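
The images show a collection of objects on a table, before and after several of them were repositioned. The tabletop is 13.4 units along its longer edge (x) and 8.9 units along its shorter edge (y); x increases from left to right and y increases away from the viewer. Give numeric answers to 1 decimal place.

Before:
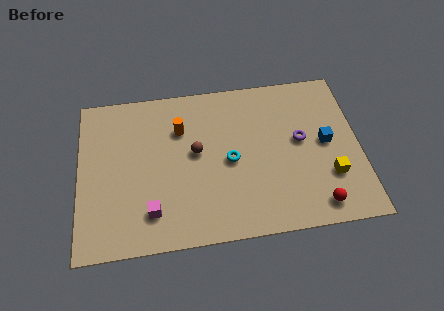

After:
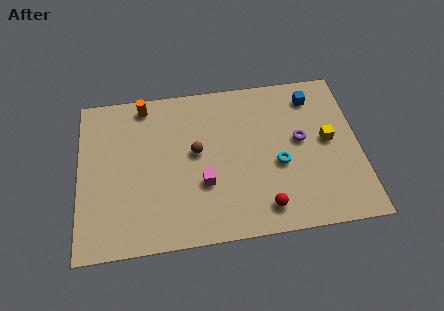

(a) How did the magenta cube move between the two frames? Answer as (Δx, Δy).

(2.5, 1.2)

From the two frames, the magenta cube sits at roughly (3.4, 1.9) before and (5.9, 3.1) after.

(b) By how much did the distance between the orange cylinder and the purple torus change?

+2.1

Before: roughly 5.9 units apart; after: 8.0. That's 2.1 units further apart.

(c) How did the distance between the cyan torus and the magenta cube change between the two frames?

-0.8

Before: roughly 4.4 units apart; after: 3.6. That's 0.8 units closer together.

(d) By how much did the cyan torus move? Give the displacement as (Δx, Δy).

(2.3, -0.5)

The cyan torus was at about (7.2, 4.2) and moved to about (9.5, 3.7).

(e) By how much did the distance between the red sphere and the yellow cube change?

+2.9

They were about 1.7 units apart before and 4.6 after — 2.9 units further apart.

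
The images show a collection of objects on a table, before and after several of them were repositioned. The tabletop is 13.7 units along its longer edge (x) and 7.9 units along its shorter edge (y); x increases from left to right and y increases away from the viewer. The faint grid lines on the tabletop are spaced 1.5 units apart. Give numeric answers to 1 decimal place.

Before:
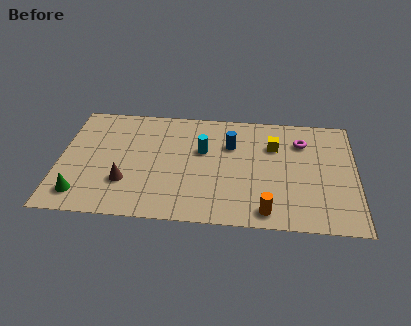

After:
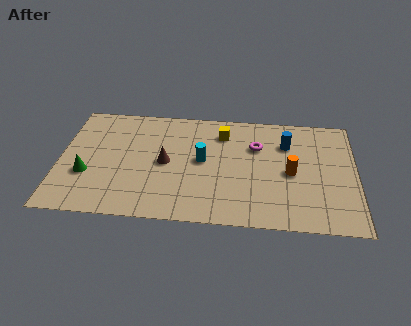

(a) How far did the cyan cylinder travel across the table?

0.7

The cyan cylinder moved from about (6.6, 4.9) to (6.6, 4.2), a distance of √(0.0² + 0.7²) ≈ 0.7.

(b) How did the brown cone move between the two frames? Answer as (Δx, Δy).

(1.8, 1.5)

From the two frames, the brown cone sits at roughly (3.1, 2.4) before and (4.9, 3.9) after.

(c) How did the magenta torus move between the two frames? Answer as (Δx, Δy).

(-2.1, -0.5)

The magenta torus started near (11.2, 5.9) and ended near (9.1, 5.4).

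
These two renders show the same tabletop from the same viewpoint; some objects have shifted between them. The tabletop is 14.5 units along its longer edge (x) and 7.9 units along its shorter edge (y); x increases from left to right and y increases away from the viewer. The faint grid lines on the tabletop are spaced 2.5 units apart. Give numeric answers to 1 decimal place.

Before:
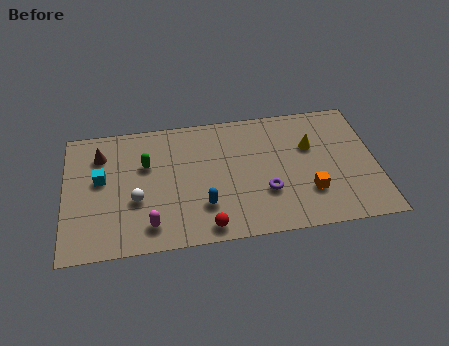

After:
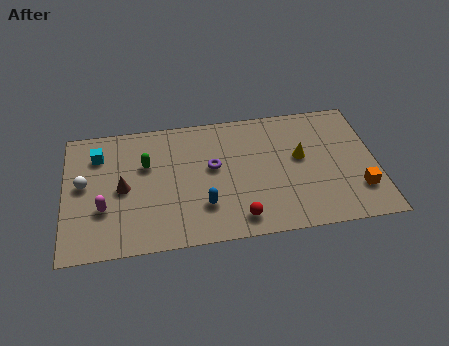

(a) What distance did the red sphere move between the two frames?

1.5

From (6.5, 0.9) to (8.0, 1.2), the red sphere covered √(1.5² + 0.3²) ≈ 1.5 units.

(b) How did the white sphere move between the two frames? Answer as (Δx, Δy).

(-2.4, 1.3)

The white sphere started near (3.3, 3.0) and ended near (0.9, 4.3).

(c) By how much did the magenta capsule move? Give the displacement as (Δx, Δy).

(-2.1, 1.3)

The magenta capsule was at about (3.9, 1.4) and moved to about (1.8, 2.7).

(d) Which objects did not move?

the green capsule and the blue capsule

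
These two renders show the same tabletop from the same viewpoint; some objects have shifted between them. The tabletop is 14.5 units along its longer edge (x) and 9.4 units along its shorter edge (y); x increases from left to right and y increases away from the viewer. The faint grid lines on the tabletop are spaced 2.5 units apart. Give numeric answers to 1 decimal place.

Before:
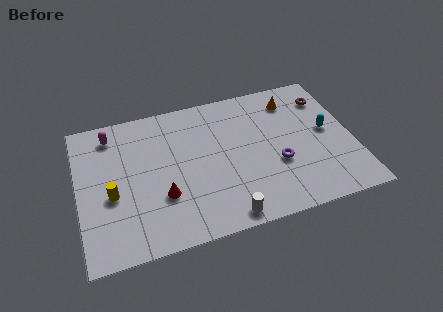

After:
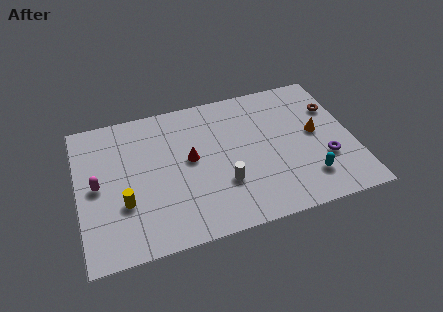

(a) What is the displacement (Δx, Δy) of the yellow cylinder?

(0.6, -0.7)

From the two frames, the yellow cylinder sits at roughly (1.7, 3.9) before and (2.3, 3.2) after.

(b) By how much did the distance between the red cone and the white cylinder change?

-1.2

Before: roughly 3.8 units apart; after: 2.6. That's 1.2 units closer together.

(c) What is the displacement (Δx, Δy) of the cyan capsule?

(-1.3, -2.9)

The cyan capsule was at about (13.2, 5.0) and moved to about (11.9, 2.1).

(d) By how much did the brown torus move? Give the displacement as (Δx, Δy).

(0.3, -0.8)

The brown torus was at about (13.4, 7.3) and moved to about (13.7, 6.5).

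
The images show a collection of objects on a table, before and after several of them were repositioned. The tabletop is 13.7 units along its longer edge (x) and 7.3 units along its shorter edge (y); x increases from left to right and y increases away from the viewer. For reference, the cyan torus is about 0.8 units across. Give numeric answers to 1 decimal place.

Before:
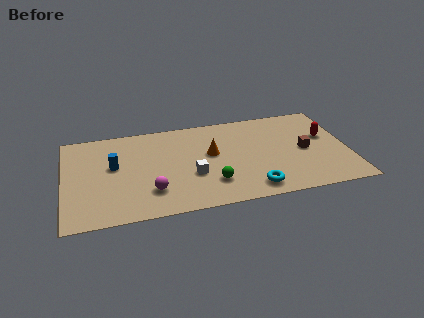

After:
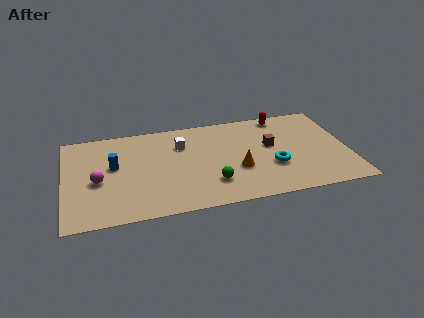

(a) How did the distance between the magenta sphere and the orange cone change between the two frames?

+2.9

They were about 3.8 units apart before and 6.7 after — 2.9 units further apart.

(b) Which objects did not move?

the blue cylinder and the green sphere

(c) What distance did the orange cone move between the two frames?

1.9

From (7.1, 4.2) to (8.3, 2.7), the orange cone covered √(1.2² + 1.5²) ≈ 1.9 units.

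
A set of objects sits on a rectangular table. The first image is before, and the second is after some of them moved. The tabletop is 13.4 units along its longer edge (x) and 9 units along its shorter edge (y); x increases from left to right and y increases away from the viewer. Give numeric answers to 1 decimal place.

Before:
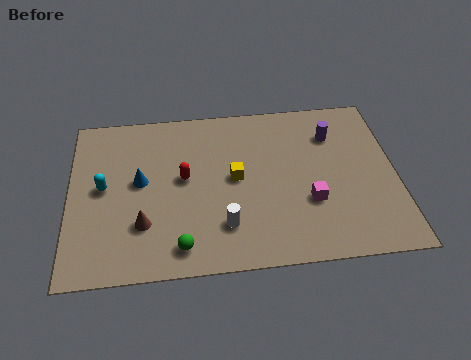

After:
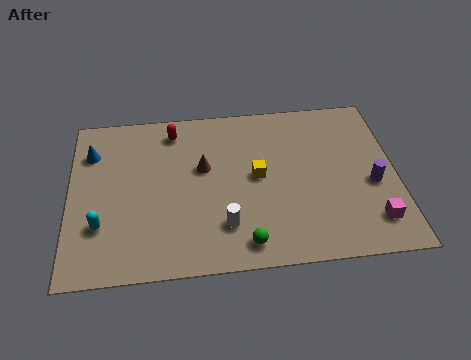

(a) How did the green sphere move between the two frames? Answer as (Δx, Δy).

(2.6, -0.1)

From the two frames, the green sphere sits at roughly (4.5, 1.3) before and (7.1, 1.2) after.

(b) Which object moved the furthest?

the brown cone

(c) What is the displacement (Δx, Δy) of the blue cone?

(-2.0, 1.8)

The blue cone started near (2.9, 4.9) and ended near (0.9, 6.7).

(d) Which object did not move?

the white cylinder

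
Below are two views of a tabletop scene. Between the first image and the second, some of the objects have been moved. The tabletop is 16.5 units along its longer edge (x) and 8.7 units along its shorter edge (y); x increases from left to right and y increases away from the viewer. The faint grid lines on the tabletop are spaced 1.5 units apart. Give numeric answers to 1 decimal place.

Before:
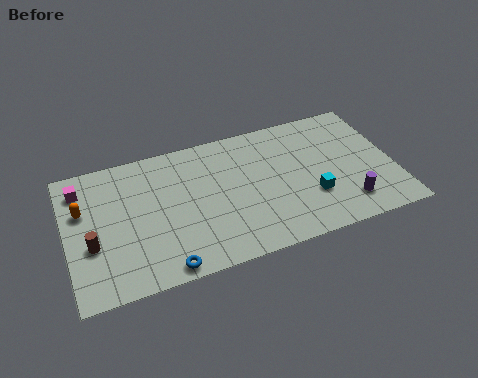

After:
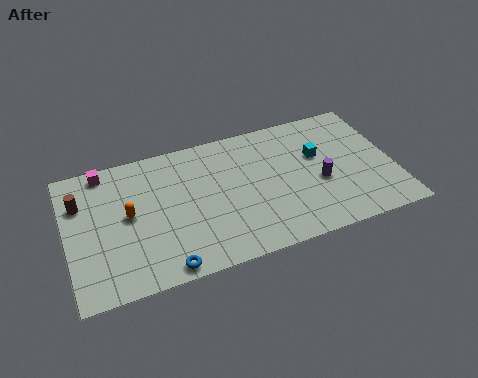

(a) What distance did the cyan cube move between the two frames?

2.7

The cyan cube was near (12.2, 2.8) before and (12.8, 5.4) after, so it travelled √(0.6² + 2.6²) ≈ 2.7 units.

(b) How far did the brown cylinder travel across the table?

2.8

The brown cylinder moved from about (1.2, 3.3) to (0.8, 6.1), a distance of √(0.4² + 2.8²) ≈ 2.8.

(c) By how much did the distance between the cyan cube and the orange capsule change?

-1.9

The distance was about 11.6 in the first image and 9.7 in the second, so they moved 1.9 units closer together.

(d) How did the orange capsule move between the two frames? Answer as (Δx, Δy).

(2.2, -1.0)

From the two frames, the orange capsule sits at roughly (0.9, 5.6) before and (3.1, 4.6) after.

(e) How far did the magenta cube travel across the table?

1.4

The magenta cube was near (0.9, 7.0) before and (2.1, 7.8) after, so it travelled √(1.2² + 0.8²) ≈ 1.4 units.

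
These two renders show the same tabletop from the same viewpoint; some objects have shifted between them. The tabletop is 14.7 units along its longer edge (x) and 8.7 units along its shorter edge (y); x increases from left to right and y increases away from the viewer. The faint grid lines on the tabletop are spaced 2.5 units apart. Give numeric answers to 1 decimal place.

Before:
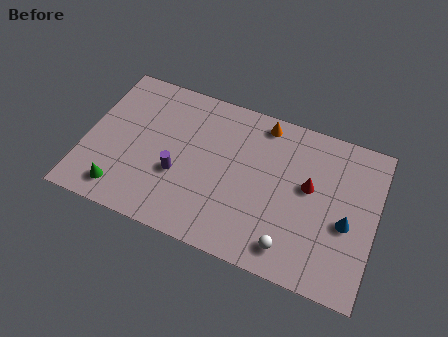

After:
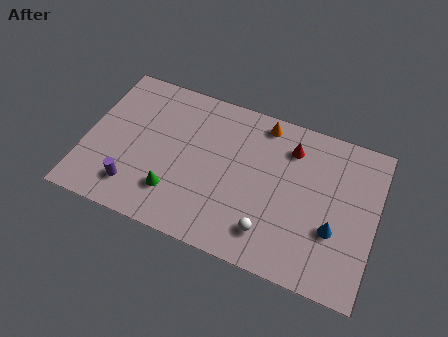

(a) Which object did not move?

the orange cone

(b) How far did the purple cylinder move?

2.6

The purple cylinder moved from about (4.8, 3.3) to (2.7, 1.8), a distance of √(2.1² + 1.5²) ≈ 2.6.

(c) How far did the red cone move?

2.1

The red cone was near (11.3, 5.0) before and (10.2, 6.8) after, so it travelled √(1.1² + 1.8²) ≈ 2.1 units.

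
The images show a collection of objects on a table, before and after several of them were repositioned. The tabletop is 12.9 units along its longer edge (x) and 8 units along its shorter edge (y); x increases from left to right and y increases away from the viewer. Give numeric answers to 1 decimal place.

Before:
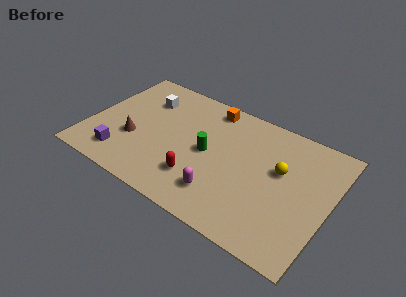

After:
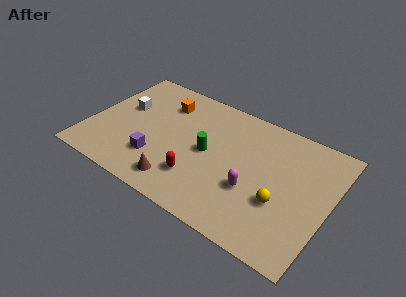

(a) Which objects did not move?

the green cylinder and the red capsule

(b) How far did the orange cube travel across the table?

2.6

The orange cube moved from about (6.0, 7.0) to (3.6, 6.1), a distance of √(2.4² + 0.9²) ≈ 2.6.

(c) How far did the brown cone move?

3.2

The brown cone moved from about (2.5, 2.9) to (5.3, 1.3), a distance of √(2.8² + 1.6²) ≈ 3.2.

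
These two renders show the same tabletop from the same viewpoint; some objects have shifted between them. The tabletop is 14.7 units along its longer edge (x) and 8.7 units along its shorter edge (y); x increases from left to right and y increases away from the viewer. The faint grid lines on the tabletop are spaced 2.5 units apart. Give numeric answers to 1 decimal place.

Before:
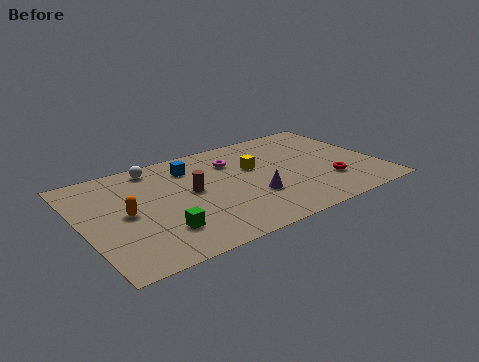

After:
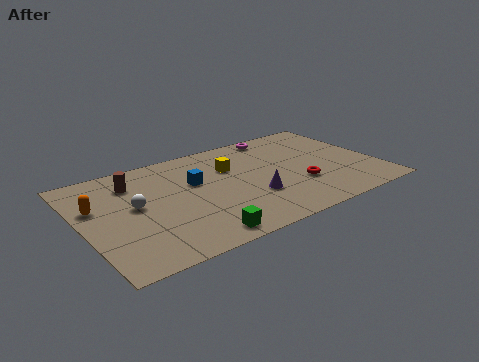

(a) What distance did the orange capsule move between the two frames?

1.8

The orange capsule moved from about (2.1, 4.3) to (0.8, 5.5), a distance of √(1.3² + 1.2²) ≈ 1.8.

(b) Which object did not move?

the purple cone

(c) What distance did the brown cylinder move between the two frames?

3.3

The brown cylinder was near (5.4, 4.7) before and (2.8, 6.7) after, so it travelled √(2.6² + 2.0²) ≈ 3.3 units.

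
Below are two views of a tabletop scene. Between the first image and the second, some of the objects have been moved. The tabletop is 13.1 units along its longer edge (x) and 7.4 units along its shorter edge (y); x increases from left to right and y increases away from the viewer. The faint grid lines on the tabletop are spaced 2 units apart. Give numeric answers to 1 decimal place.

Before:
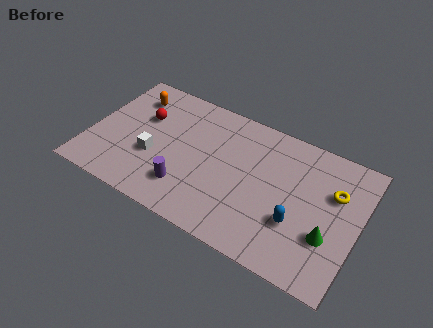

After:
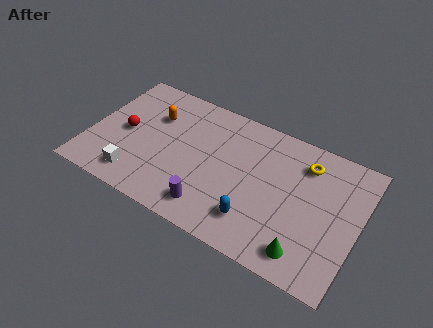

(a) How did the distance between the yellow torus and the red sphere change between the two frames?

-0.5

The distance was about 9.4 in the first image and 8.9 in the second, so they moved 0.5 units closer together.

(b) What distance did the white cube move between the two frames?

1.6

From (3.2, 2.8) to (2.6, 1.3), the white cube covered √(0.6² + 1.5²) ≈ 1.6 units.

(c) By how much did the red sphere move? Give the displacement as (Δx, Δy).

(-0.7, -1.2)

The red sphere started near (2.4, 4.8) and ended near (1.7, 3.6).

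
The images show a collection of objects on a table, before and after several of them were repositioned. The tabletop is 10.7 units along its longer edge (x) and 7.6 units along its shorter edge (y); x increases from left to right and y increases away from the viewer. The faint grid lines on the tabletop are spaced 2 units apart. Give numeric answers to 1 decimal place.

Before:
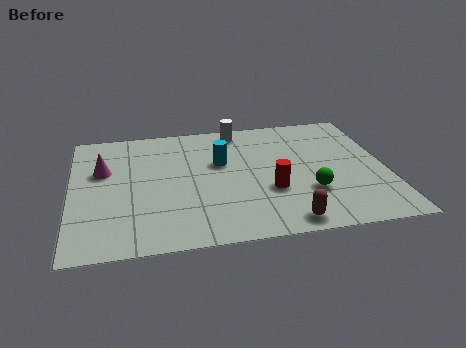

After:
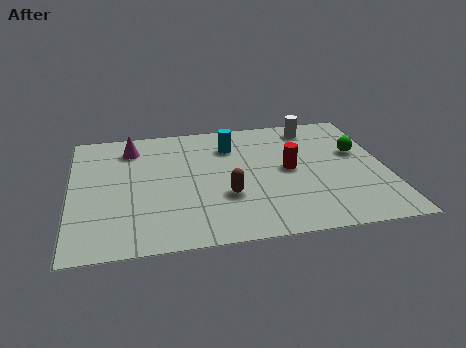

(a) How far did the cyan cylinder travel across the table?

1.1

From (5.1, 4.7) to (5.5, 5.7), the cyan cylinder covered √(0.4² + 1.0²) ≈ 1.1 units.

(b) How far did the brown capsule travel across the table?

2.6

From (7.1, 0.8) to (5.2, 2.6), the brown capsule covered √(1.9² + 1.8²) ≈ 2.6 units.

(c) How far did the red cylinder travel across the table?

1.4

The red cylinder moved from about (6.7, 2.7) to (7.4, 3.9), a distance of √(0.7² + 1.2²) ≈ 1.4.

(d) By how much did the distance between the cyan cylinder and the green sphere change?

+0.7

Before: roughly 3.7 units apart; after: 4.4. That's 0.7 units further apart.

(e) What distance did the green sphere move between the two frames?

2.8

From (8.0, 2.4) to (9.8, 4.6), the green sphere covered √(1.8² + 2.2²) ≈ 2.8 units.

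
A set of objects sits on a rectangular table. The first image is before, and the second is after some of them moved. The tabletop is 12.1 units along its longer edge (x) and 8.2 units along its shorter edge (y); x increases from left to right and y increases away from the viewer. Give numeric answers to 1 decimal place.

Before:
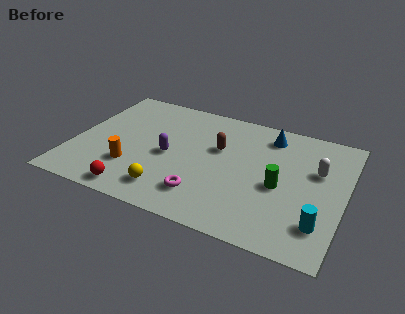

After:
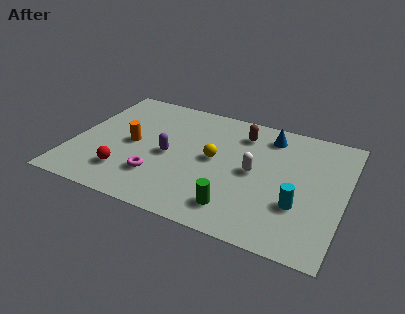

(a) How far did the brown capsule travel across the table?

1.7

From (6.4, 5.1) to (7.3, 6.5), the brown capsule covered √(0.9² + 1.4²) ≈ 1.7 units.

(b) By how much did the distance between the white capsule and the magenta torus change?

-1.3

The distance was about 5.8 in the first image and 4.5 in the second, so they moved 1.3 units closer together.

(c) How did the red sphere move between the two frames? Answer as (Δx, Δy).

(-0.6, 1.0)

The red sphere was at about (3.2, 0.9) and moved to about (2.6, 1.9).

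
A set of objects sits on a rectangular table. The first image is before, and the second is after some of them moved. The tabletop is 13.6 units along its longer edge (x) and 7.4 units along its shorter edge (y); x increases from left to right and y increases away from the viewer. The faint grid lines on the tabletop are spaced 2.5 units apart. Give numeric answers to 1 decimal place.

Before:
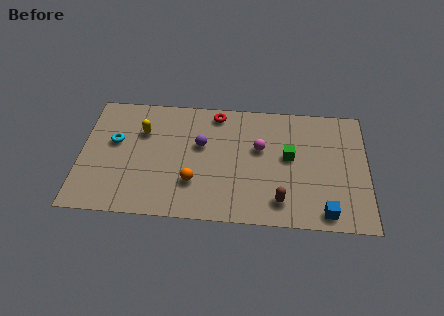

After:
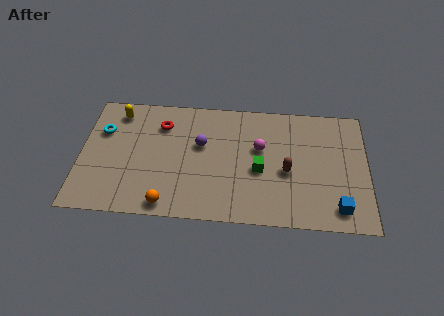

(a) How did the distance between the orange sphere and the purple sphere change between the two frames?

+1.7

The distance was about 2.3 in the first image and 4.0 in the second, so they moved 1.7 units further apart.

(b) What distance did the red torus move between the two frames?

2.8

The red torus moved from about (6.4, 6.5) to (3.8, 5.6), a distance of √(2.6² + 0.9²) ≈ 2.8.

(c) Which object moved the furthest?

the red torus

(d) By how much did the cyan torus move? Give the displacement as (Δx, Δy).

(-0.6, 0.6)

The cyan torus started near (1.6, 4.4) and ended near (1.0, 5.0).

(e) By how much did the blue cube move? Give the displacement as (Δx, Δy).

(0.6, 0.3)

From the two frames, the blue cube sits at roughly (11.6, 0.9) before and (12.2, 1.2) after.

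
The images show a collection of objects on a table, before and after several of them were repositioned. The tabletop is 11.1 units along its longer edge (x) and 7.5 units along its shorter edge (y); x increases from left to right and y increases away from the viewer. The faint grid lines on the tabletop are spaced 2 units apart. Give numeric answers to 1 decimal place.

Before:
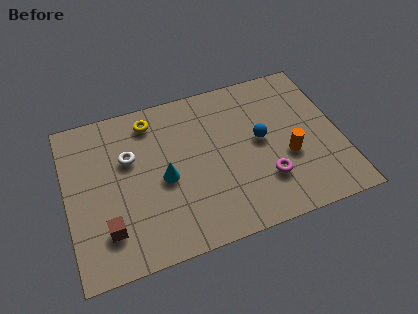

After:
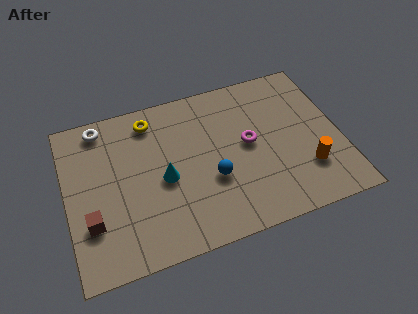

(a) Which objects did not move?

the yellow torus and the cyan cone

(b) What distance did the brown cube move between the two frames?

0.8

The brown cube was near (1.5, 1.8) before and (0.9, 2.3) after, so it travelled √(0.6² + 0.5²) ≈ 0.8 units.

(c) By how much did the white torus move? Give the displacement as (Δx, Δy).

(-1.0, 1.8)

The white torus started near (2.6, 4.8) and ended near (1.6, 6.6).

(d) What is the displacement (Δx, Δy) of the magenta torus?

(-0.5, 1.9)

The magenta torus was at about (7.9, 2.1) and moved to about (7.4, 4.0).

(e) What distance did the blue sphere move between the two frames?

2.4

The blue sphere was near (7.9, 4.0) before and (5.8, 2.8) after, so it travelled √(2.1² + 1.2²) ≈ 2.4 units.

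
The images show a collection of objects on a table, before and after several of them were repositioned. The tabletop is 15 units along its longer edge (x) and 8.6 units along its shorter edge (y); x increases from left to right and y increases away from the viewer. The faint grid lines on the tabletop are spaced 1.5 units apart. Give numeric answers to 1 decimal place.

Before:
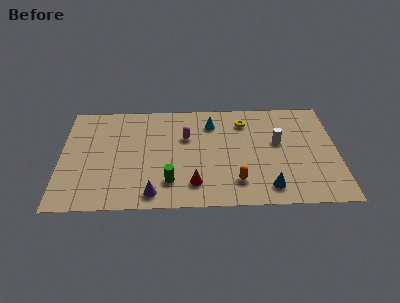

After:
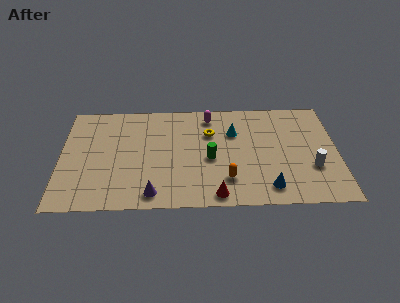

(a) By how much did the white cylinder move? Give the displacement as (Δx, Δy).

(1.8, -2.1)

The white cylinder started near (11.8, 5.0) and ended near (13.6, 2.9).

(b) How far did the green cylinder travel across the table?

2.8

The green cylinder was near (5.9, 2.0) before and (8.1, 3.8) after, so it travelled √(2.2² + 1.8²) ≈ 2.8 units.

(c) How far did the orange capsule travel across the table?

0.5

The orange capsule was near (9.5, 1.9) before and (9.0, 2.1) after, so it travelled √(0.5² + 0.2²) ≈ 0.5 units.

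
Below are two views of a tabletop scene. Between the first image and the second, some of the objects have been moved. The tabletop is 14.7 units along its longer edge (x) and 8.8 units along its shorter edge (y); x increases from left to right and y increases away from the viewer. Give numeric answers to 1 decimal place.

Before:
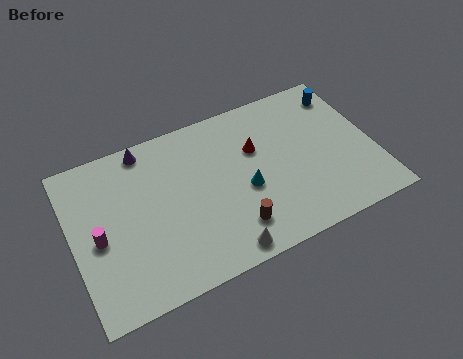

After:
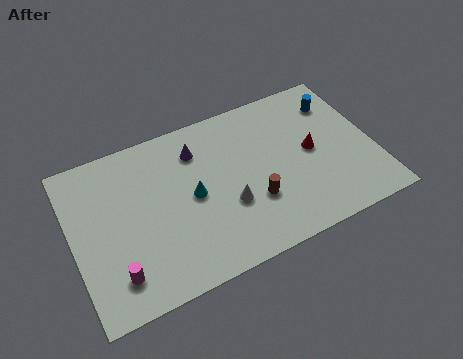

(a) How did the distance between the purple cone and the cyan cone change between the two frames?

-3.6

The distance was about 6.1 in the first image and 2.5 in the second, so they moved 3.6 units closer together.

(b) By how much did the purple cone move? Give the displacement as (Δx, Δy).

(2.4, -1.1)

The purple cone started near (3.9, 7.9) and ended near (6.3, 6.8).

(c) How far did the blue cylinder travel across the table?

0.6

The blue cylinder was near (13.7, 7.2) before and (13.3, 6.8) after, so it travelled √(0.4² + 0.4²) ≈ 0.6 units.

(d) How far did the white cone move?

2.4

The white cone moved from about (6.8, 0.9) to (7.4, 3.2), a distance of √(0.6² + 2.3²) ≈ 2.4.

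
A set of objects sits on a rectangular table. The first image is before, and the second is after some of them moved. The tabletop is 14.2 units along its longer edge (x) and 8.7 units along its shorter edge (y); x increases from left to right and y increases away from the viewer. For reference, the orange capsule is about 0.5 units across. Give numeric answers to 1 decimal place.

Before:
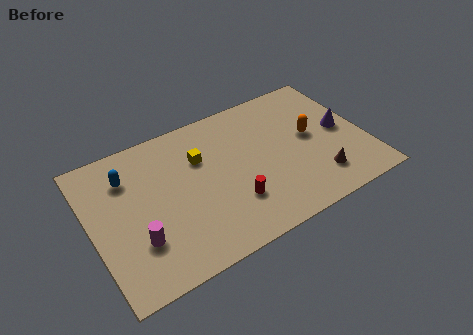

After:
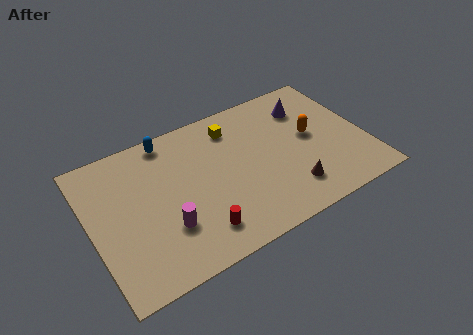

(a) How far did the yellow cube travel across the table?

2.2

The yellow cube was near (5.8, 5.9) before and (7.7, 7.0) after, so it travelled √(1.9² + 1.1²) ≈ 2.2 units.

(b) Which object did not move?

the orange capsule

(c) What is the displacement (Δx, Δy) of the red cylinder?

(-1.9, -0.8)

The red cylinder was at about (7.0, 2.5) and moved to about (5.1, 1.7).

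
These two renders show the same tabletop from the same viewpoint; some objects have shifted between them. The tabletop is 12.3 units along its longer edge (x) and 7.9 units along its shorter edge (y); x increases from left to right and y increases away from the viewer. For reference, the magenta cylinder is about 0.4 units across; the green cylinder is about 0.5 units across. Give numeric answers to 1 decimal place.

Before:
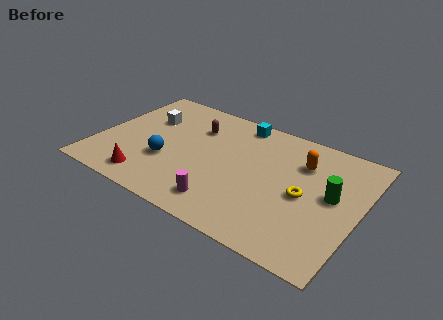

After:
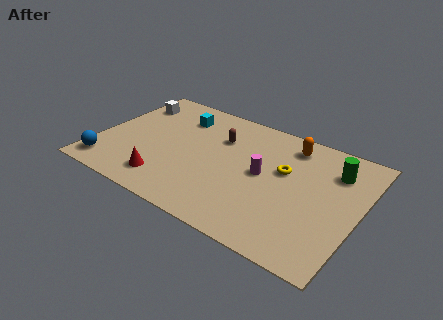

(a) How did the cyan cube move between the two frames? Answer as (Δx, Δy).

(-2.8, -0.9)

From the two frames, the cyan cube sits at roughly (6.2, 7.0) before and (3.4, 6.1) after.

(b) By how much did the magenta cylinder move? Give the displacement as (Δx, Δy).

(1.4, 2.7)

The magenta cylinder started near (6.4, 1.4) and ended near (7.8, 4.1).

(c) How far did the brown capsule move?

1.2

The brown capsule moved from about (4.3, 5.7) to (5.5, 5.5), a distance of √(1.2² + 0.2²) ≈ 1.2.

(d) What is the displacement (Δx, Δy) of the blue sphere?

(-2.6, -1.6)

From the two frames, the blue sphere sits at roughly (3.4, 2.8) before and (0.8, 1.2) after.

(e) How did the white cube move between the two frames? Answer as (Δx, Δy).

(-1.0, 0.8)

The white cube was at about (2.0, 5.3) and moved to about (1.0, 6.1).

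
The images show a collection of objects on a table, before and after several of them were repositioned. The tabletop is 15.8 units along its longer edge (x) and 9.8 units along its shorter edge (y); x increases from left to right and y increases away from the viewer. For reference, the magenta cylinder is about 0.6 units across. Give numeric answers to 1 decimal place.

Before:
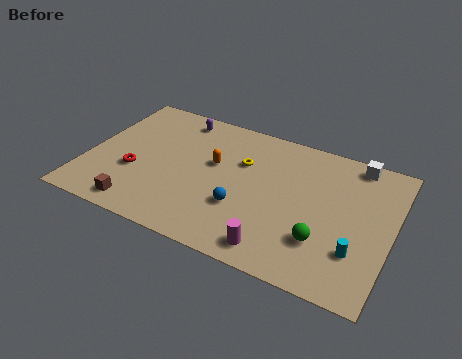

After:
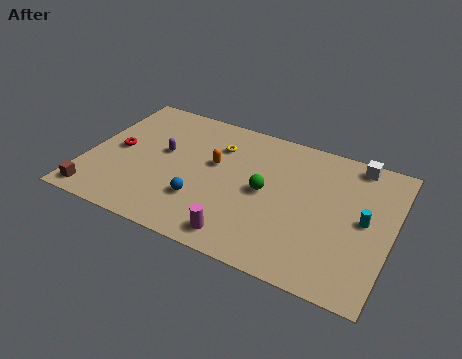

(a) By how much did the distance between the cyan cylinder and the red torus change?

+1.3

Before: roughly 11.6 units apart; after: 12.9. That's 1.3 units further apart.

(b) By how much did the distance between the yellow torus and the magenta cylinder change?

+0.5

Before: roughly 5.7 units apart; after: 6.2. That's 0.5 units further apart.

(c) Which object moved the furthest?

the green sphere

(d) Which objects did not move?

the white cube and the orange capsule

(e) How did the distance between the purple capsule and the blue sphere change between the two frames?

-3.0

They were about 6.6 units apart before and 3.6 after — 3.0 units closer together.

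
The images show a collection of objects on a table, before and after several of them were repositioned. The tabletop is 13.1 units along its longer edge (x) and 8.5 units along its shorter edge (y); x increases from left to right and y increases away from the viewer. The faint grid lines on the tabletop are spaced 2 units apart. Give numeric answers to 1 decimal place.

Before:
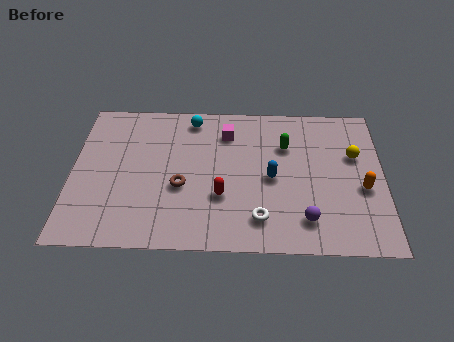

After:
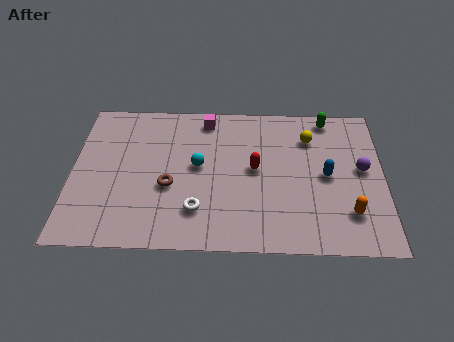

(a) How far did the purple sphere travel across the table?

3.8

The purple sphere was near (9.8, 1.7) before and (12.2, 4.6) after, so it travelled √(2.4² + 2.9²) ≈ 3.8 units.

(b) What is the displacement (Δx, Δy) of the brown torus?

(-0.5, 0.0)

From the two frames, the brown torus sits at roughly (4.6, 3.4) before and (4.1, 3.4) after.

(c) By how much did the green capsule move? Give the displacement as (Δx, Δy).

(1.8, 1.7)

The green capsule was at about (9.0, 5.9) and moved to about (10.8, 7.6).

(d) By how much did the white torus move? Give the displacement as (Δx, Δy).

(-2.6, 0.4)

The white torus started near (7.9, 1.7) and ended near (5.3, 2.1).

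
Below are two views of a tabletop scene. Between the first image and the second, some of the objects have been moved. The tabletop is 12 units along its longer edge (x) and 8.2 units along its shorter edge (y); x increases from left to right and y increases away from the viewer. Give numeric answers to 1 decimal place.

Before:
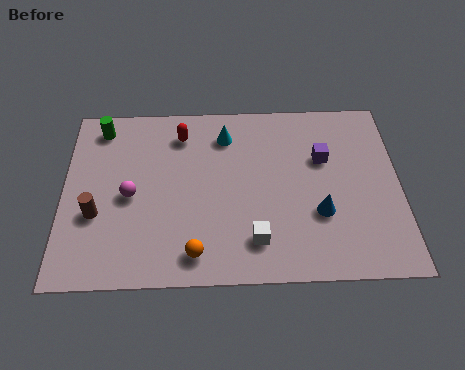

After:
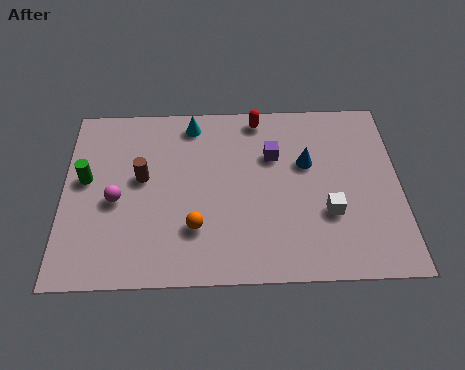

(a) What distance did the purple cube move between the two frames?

1.8

The purple cube moved from about (9.3, 5.3) to (7.5, 5.5), a distance of √(1.8² + 0.2²) ≈ 1.8.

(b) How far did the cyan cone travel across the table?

1.3

The cyan cone moved from about (5.8, 6.5) to (4.6, 7.1), a distance of √(1.2² + 0.6²) ≈ 1.3.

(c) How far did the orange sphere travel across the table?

1.1

The orange sphere moved from about (4.7, 1.2) to (4.7, 2.3), a distance of √(0.0² + 1.1²) ≈ 1.1.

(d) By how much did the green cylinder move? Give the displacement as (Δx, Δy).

(-0.5, -2.4)

The green cylinder started near (1.3, 7.0) and ended near (0.8, 4.6).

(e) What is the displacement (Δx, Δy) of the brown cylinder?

(1.6, 1.6)

From the two frames, the brown cylinder sits at roughly (1.2, 3.0) before and (2.8, 4.6) after.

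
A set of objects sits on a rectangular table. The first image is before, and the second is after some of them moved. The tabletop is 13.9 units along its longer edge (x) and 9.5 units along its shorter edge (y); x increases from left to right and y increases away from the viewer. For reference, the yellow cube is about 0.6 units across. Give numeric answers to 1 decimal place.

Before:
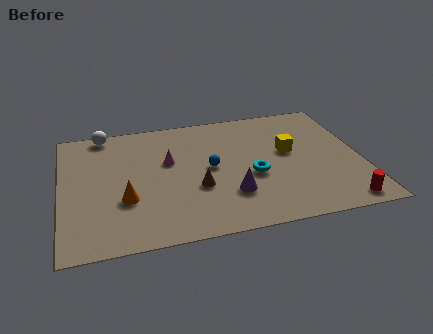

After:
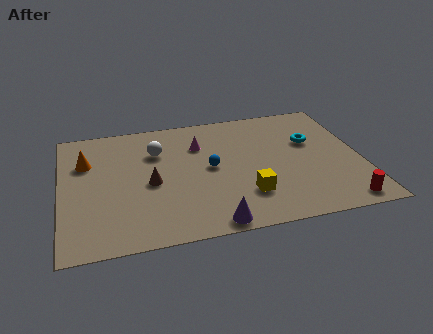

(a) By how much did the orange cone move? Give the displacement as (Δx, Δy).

(-1.7, 3.2)

From the two frames, the orange cone sits at roughly (2.9, 3.3) before and (1.2, 6.5) after.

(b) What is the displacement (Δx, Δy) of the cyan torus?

(2.9, 2.1)

The cyan torus was at about (8.8, 3.9) and moved to about (11.7, 6.0).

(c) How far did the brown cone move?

2.2

The brown cone moved from about (6.2, 3.5) to (4.1, 4.3), a distance of √(2.1² + 0.8²) ≈ 2.2.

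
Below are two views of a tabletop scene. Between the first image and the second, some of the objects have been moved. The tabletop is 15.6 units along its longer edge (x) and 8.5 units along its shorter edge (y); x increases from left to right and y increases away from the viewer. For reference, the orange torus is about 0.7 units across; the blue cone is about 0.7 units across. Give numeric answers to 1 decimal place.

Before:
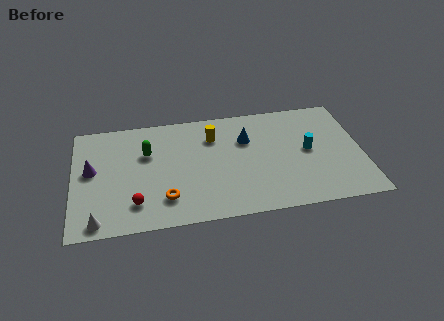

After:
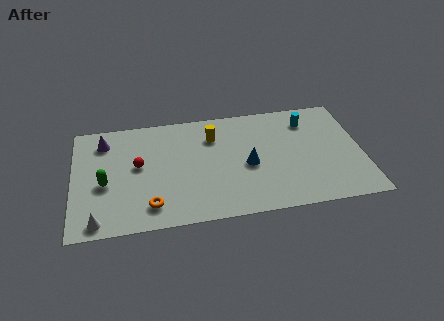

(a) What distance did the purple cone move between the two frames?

2.2

The purple cone moved from about (1.0, 4.7) to (1.7, 6.8), a distance of √(0.7² + 2.1²) ≈ 2.2.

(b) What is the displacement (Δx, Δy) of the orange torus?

(-0.8, -0.4)

From the two frames, the orange torus sits at roughly (4.9, 2.0) before and (4.1, 1.6) after.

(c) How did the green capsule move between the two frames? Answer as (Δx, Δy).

(-2.3, -2.0)

The green capsule started near (4.0, 5.6) and ended near (1.7, 3.6).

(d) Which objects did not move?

the yellow cylinder and the white cone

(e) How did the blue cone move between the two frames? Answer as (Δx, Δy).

(0.0, -2.0)

The blue cone started near (9.4, 5.8) and ended near (9.4, 3.8).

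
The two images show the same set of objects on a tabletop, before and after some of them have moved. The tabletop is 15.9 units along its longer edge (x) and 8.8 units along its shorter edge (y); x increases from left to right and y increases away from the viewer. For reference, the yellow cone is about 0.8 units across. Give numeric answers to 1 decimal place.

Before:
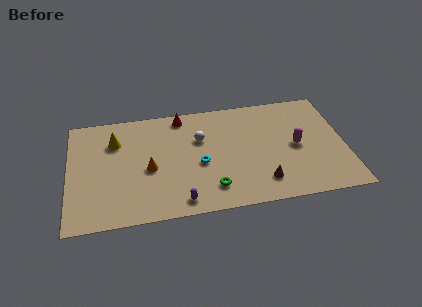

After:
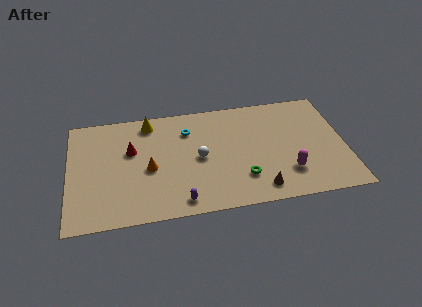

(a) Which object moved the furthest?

the red cone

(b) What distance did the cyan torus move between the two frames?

2.9

From (7.5, 3.8) to (6.9, 6.6), the cyan torus covered √(0.6² + 2.8²) ≈ 2.9 units.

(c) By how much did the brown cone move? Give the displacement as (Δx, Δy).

(-0.2, -0.5)

The brown cone was at about (11.0, 1.8) and moved to about (10.8, 1.3).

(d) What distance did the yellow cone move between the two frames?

2.3

From (2.7, 6.4) to (4.7, 7.6), the yellow cone covered √(2.0² + 1.2²) ≈ 2.3 units.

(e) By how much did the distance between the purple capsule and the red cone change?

-1.5

Before: roughly 6.7 units apart; after: 5.2. That's 1.5 units closer together.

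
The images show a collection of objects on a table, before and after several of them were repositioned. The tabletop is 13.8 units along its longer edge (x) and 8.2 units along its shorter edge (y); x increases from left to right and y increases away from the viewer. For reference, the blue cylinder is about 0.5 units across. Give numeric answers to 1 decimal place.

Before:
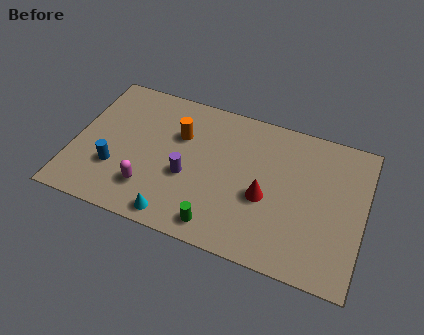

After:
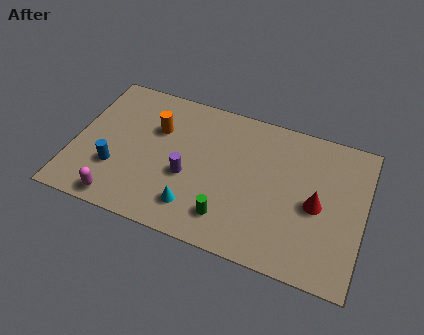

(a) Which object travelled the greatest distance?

the red cone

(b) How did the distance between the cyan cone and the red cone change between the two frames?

+1.3

Before: roughly 4.7 units apart; after: 6.0. That's 1.3 units further apart.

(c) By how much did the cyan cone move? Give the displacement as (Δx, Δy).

(0.8, 0.8)

The cyan cone was at about (5.2, 0.9) and moved to about (6.0, 1.7).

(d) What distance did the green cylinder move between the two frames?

0.7

From (7.2, 1.1) to (7.6, 1.7), the green cylinder covered √(0.4² + 0.6²) ≈ 0.7 units.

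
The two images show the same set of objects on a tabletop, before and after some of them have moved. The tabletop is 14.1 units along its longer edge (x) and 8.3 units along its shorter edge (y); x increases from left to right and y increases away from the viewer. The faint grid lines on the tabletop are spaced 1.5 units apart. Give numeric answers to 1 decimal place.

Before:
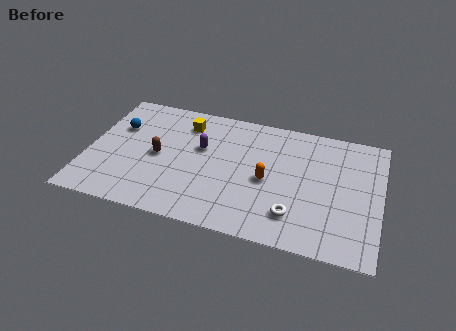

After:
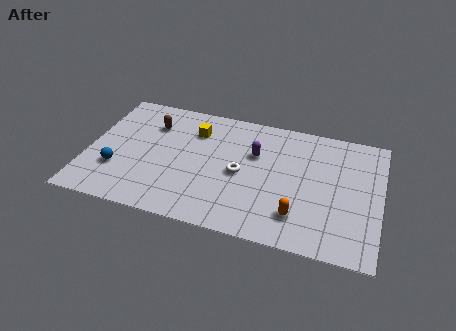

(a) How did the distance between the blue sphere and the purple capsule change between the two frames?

+3.0

The distance was about 4.1 in the first image and 7.1 in the second, so they moved 3.0 units further apart.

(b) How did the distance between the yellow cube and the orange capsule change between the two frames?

+1.8

Before: roughly 5.0 units apart; after: 6.8. That's 1.8 units further apart.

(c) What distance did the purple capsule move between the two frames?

2.6

From (5.4, 5.1) to (8.0, 5.4), the purple capsule covered √(2.6² + 0.3²) ≈ 2.6 units.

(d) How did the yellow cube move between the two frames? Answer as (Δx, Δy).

(0.5, -0.4)

The yellow cube was at about (4.5, 6.6) and moved to about (5.0, 6.2).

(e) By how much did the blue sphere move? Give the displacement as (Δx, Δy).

(0.2, -2.9)

The blue sphere was at about (1.3, 5.5) and moved to about (1.5, 2.6).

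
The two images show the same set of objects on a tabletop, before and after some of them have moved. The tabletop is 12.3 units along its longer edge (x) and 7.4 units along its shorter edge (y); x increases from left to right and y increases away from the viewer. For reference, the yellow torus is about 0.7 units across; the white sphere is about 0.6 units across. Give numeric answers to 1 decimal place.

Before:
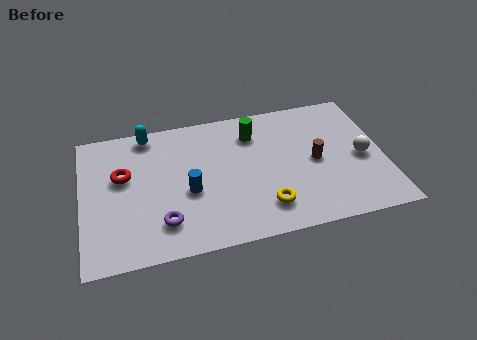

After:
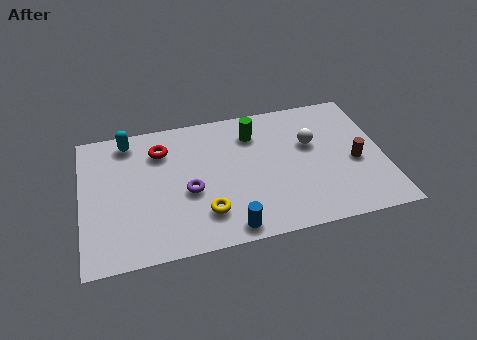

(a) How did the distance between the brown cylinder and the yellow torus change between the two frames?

+3.4

Before: roughly 3.0 units apart; after: 6.4. That's 3.4 units further apart.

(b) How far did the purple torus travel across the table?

1.8

The purple torus moved from about (3.2, 1.7) to (4.3, 3.1), a distance of √(1.1² + 1.4²) ≈ 1.8.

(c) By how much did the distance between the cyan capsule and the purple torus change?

-0.9

They were about 4.9 units apart before and 4.0 after — 0.9 units closer together.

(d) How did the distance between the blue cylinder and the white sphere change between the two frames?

-1.9

They were about 7.1 units apart before and 5.2 after — 1.9 units closer together.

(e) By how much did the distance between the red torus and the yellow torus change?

-2.2

The distance was about 6.3 in the first image and 4.1 in the second, so they moved 2.2 units closer together.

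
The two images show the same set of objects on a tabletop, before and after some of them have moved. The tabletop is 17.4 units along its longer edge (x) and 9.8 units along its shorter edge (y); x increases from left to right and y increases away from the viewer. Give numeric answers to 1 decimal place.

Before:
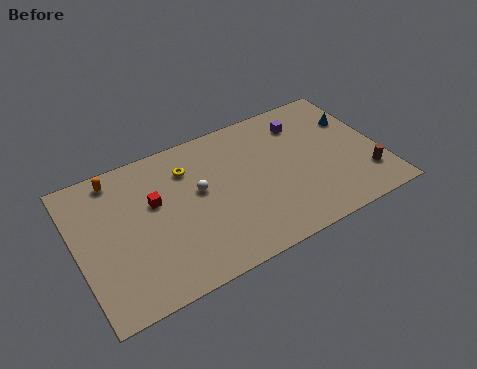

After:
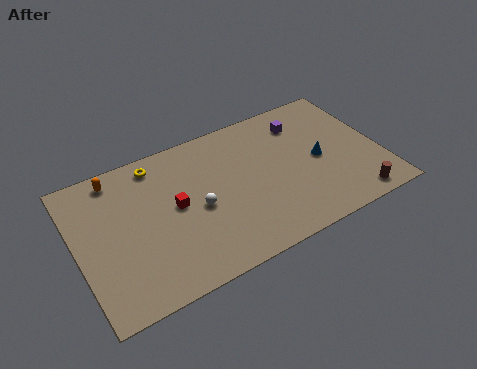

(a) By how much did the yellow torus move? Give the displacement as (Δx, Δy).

(-1.7, 1.1)

The yellow torus was at about (6.6, 7.4) and moved to about (4.9, 8.5).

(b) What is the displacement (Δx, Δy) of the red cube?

(1.1, -0.8)

From the two frames, the red cube sits at roughly (4.5, 6.0) before and (5.6, 5.2) after.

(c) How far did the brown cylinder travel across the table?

1.6

From (16.3, 2.4) to (15.4, 1.1), the brown cylinder covered √(0.9² + 1.3²) ≈ 1.6 units.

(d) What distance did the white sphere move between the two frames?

1.1

The white sphere was near (7.0, 5.6) before and (6.8, 4.5) after, so it travelled √(0.2² + 1.1²) ≈ 1.1 units.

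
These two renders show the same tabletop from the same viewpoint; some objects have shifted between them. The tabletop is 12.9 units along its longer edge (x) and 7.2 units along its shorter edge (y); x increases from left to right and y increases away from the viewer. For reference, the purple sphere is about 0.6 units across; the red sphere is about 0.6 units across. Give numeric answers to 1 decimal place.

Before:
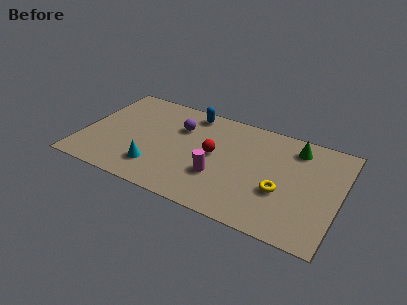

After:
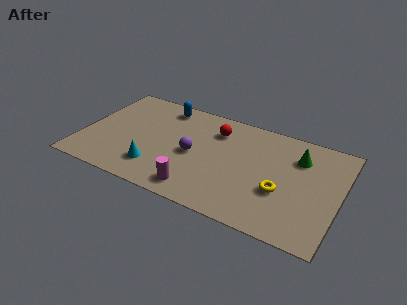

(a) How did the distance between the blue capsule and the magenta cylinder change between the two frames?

+1.3

Before: roughly 4.3 units apart; after: 5.6. That's 1.3 units further apart.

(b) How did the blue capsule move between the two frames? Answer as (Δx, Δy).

(-1.4, -0.1)

From the two frames, the blue capsule sits at roughly (5.1, 6.3) before and (3.7, 6.2) after.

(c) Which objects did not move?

the cyan cone and the yellow torus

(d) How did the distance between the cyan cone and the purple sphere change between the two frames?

-1.0

Before: roughly 3.4 units apart; after: 2.4. That's 1.0 units closer together.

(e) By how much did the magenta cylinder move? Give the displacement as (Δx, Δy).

(-0.9, -1.3)

The magenta cylinder was at about (7.0, 2.4) and moved to about (6.1, 1.1).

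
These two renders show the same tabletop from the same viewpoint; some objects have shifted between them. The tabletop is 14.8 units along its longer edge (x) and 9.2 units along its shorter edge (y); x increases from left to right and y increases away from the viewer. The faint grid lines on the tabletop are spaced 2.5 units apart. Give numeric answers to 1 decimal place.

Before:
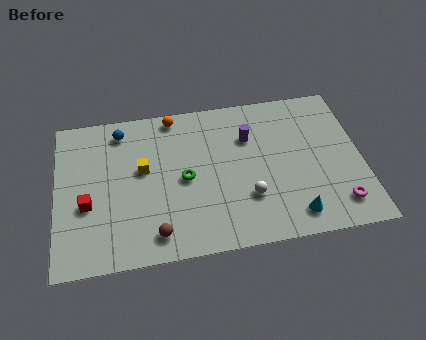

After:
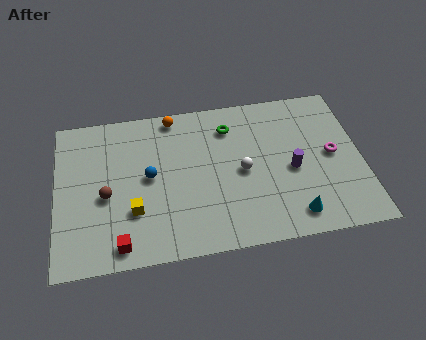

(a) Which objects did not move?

the orange sphere and the cyan cone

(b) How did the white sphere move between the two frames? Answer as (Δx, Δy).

(-0.2, 1.6)

From the two frames, the white sphere sits at roughly (9.2, 2.8) before and (9.0, 4.4) after.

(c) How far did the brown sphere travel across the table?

3.5

From (4.7, 1.4) to (2.4, 4.0), the brown sphere covered √(2.3² + 2.6²) ≈ 3.5 units.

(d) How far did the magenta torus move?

3.0

The magenta torus moved from about (13.5, 1.7) to (13.4, 4.7), a distance of √(0.1² + 3.0²) ≈ 3.0.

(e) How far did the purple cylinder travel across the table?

3.0

The purple cylinder moved from about (9.4, 6.4) to (11.4, 4.1), a distance of √(2.0² + 2.3²) ≈ 3.0.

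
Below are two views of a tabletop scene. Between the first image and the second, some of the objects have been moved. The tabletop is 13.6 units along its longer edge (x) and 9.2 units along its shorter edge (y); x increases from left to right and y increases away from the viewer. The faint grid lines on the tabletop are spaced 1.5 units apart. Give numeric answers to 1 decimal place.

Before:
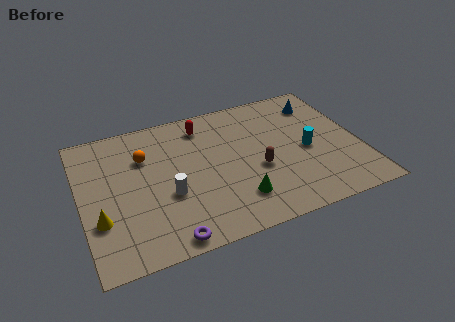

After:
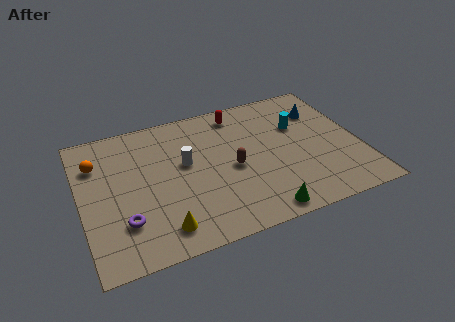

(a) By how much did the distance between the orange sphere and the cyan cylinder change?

+1.8

The distance was about 8.1 in the first image and 9.9 in the second, so they moved 1.8 units further apart.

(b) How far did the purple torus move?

2.5

The purple torus moved from about (3.8, 0.8) to (1.9, 2.5), a distance of √(1.9² + 1.7²) ≈ 2.5.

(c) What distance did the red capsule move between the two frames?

1.8

The red capsule moved from about (6.2, 7.6) to (8.0, 7.9), a distance of √(1.8² + 0.3²) ≈ 1.8.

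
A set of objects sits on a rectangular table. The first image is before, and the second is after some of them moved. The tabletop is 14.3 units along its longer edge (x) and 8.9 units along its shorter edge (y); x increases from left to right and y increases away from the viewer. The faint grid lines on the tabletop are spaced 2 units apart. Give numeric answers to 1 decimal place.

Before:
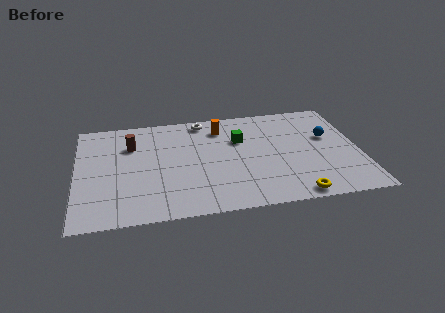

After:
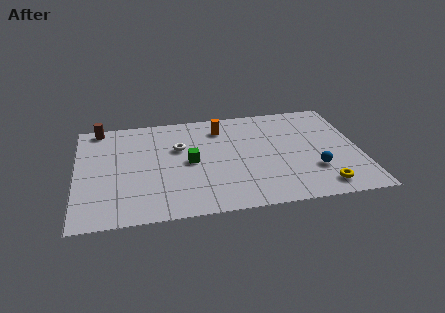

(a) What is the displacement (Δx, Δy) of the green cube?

(-2.6, -1.5)

From the two frames, the green cube sits at roughly (8.3, 5.9) before and (5.7, 4.4) after.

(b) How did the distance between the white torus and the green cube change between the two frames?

-1.3

They were about 2.7 units apart before and 1.4 after — 1.3 units closer together.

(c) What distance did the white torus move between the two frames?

2.6

The white torus moved from about (6.5, 7.9) to (5.2, 5.7), a distance of √(1.3² + 2.2²) ≈ 2.6.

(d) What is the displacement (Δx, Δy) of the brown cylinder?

(-1.6, 1.8)

From the two frames, the brown cylinder sits at roughly (2.8, 6.3) before and (1.2, 8.1) after.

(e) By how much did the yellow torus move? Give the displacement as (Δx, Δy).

(1.4, 0.5)

The yellow torus was at about (10.8, 0.8) and moved to about (12.2, 1.3).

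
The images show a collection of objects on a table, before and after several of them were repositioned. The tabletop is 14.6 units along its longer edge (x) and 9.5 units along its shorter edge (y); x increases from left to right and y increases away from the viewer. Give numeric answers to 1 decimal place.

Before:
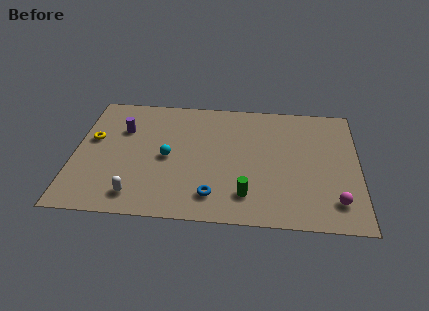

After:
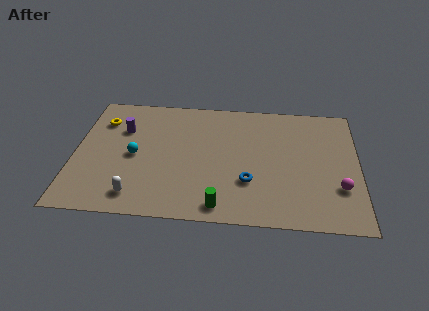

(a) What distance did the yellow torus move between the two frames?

1.6

The yellow torus was near (0.9, 5.6) before and (1.3, 7.1) after, so it travelled √(0.4² + 1.5²) ≈ 1.6 units.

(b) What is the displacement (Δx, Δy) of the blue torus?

(1.8, 1.2)

From the two frames, the blue torus sits at roughly (7.2, 1.8) before and (9.0, 3.0) after.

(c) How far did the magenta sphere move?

1.0

The magenta sphere moved from about (13.4, 1.9) to (13.6, 2.9), a distance of √(0.2² + 1.0²) ≈ 1.0.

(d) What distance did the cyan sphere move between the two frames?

1.7

The cyan sphere was near (4.8, 4.5) before and (3.1, 4.5) after, so it travelled √(1.7² + 0.0²) ≈ 1.7 units.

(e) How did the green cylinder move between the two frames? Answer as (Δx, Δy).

(-1.3, -0.9)

The green cylinder was at about (8.9, 2.0) and moved to about (7.6, 1.1).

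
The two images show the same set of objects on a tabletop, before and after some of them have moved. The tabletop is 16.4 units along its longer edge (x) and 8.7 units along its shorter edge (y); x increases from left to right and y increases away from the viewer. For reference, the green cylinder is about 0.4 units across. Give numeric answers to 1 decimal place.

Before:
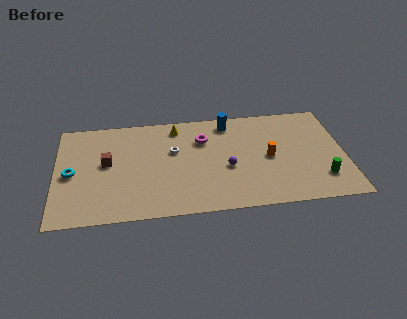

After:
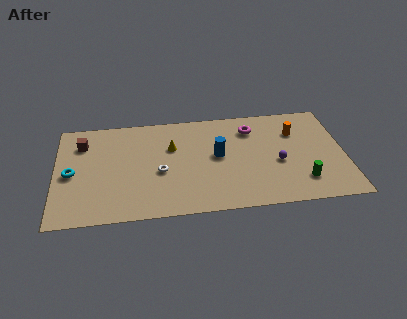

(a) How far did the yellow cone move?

1.7

The yellow cone moved from about (6.9, 7.4) to (6.6, 5.7), a distance of √(0.3² + 1.7²) ≈ 1.7.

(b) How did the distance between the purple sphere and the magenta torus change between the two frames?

+0.5

Before: roughly 2.9 units apart; after: 3.4. That's 0.5 units further apart.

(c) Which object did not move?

the cyan torus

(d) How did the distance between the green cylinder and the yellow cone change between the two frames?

-1.5

The distance was about 9.7 in the first image and 8.2 in the second, so they moved 1.5 units closer together.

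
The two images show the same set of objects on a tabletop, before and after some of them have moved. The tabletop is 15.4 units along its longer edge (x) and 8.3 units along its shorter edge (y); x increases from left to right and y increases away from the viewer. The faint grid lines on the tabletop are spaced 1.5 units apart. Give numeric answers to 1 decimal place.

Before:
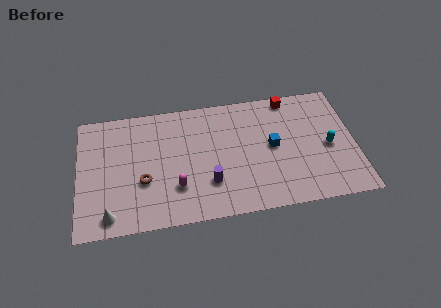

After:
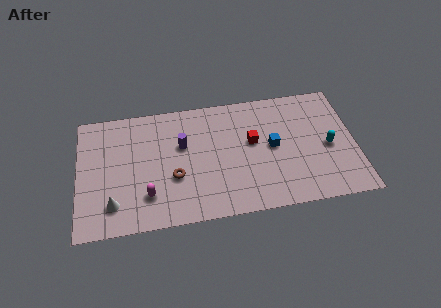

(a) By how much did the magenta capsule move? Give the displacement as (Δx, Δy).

(-1.6, -0.3)

From the two frames, the magenta capsule sits at roughly (5.4, 2.4) before and (3.8, 2.1) after.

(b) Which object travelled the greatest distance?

the red cube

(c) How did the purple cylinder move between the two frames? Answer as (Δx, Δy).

(-1.4, 2.8)

From the two frames, the purple cylinder sits at roughly (7.2, 2.4) before and (5.8, 5.2) after.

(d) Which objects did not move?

the cyan capsule and the blue cube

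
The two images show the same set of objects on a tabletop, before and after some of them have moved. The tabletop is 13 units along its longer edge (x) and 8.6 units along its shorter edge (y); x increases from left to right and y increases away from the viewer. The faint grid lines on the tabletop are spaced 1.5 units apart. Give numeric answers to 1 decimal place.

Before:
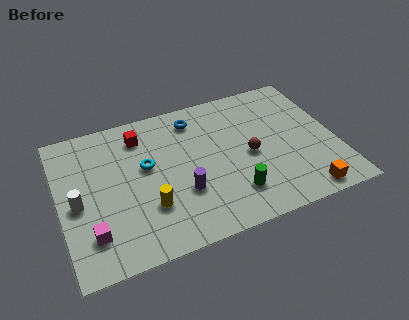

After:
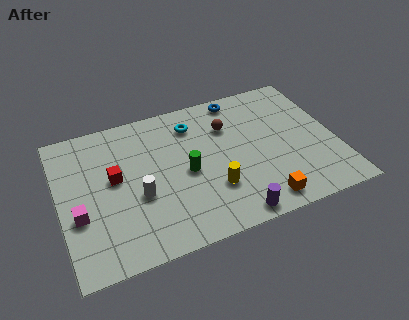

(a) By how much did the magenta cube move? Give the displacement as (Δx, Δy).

(-0.5, 1.2)

The magenta cube was at about (1.3, 2.0) and moved to about (0.8, 3.2).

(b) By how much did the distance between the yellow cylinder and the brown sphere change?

-1.4

They were about 5.1 units apart before and 3.7 after — 1.4 units closer together.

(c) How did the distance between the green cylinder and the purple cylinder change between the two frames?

+1.2

The distance was about 2.5 in the first image and 3.7 in the second, so they moved 1.2 units further apart.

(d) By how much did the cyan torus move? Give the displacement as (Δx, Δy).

(2.4, 1.8)

The cyan torus started near (4.1, 5.0) and ended near (6.5, 6.8).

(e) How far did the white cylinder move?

2.8

The white cylinder was near (0.8, 3.9) before and (3.6, 3.4) after, so it travelled √(2.8² + 0.5²) ≈ 2.8 units.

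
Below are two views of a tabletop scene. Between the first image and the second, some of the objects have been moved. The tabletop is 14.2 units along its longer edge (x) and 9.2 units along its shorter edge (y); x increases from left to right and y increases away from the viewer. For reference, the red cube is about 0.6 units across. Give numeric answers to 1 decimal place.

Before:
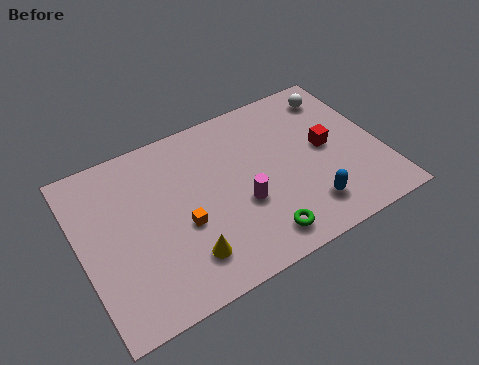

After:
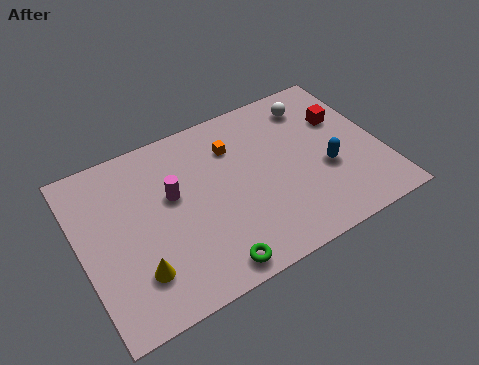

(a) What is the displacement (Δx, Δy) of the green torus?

(-2.4, -0.4)

The green torus started near (7.9, 1.4) and ended near (5.5, 1.0).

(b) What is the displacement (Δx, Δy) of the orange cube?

(2.9, 3.1)

The orange cube started near (4.6, 3.7) and ended near (7.5, 6.8).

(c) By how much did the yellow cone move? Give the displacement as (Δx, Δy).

(-2.2, 0.3)

The yellow cone started near (4.5, 2.0) and ended near (2.3, 2.3).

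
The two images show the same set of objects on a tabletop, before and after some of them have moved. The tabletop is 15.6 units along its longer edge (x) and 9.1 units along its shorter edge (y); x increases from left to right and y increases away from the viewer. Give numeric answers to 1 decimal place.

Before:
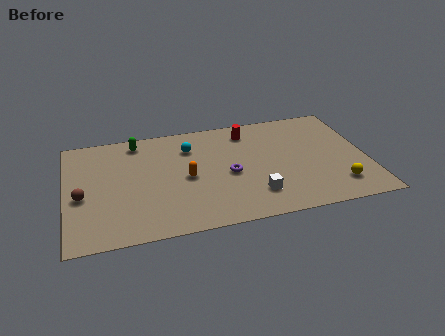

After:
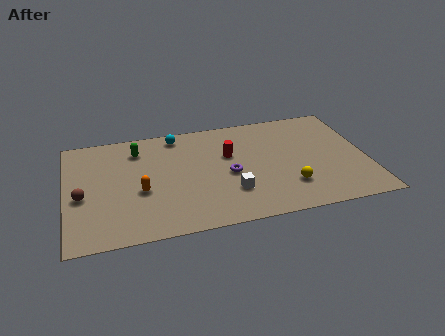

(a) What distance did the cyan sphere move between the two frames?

1.3

The cyan sphere was near (6.5, 6.8) before and (5.9, 8.0) after, so it travelled √(0.6² + 1.2²) ≈ 1.3 units.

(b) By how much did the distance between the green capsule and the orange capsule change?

-0.8

Before: roughly 4.3 units apart; after: 3.5. That's 0.8 units closer together.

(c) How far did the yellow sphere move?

2.5

The yellow sphere was near (13.9, 1.9) before and (11.4, 2.4) after, so it travelled √(2.5² + 0.5²) ≈ 2.5 units.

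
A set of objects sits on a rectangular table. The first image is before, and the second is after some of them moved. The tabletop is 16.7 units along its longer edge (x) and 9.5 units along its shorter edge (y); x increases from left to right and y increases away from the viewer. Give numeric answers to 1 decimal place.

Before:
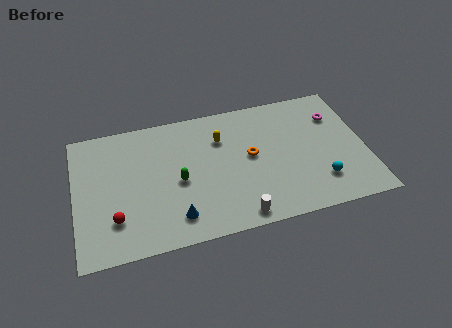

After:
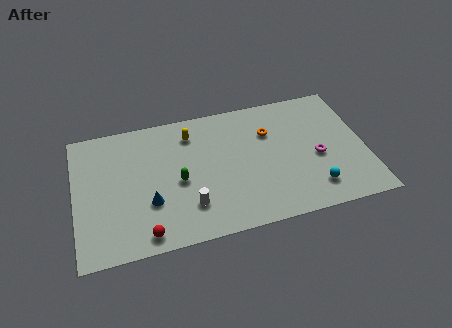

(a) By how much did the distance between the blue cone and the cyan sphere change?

+1.1

They were about 8.3 units apart before and 9.4 after — 1.1 units further apart.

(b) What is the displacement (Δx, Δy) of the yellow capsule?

(-1.7, 0.8)

The yellow capsule started near (8.5, 6.8) and ended near (6.8, 7.6).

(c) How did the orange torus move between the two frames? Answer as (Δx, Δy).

(1.2, 1.5)

The orange torus was at about (10.1, 5.1) and moved to about (11.3, 6.6).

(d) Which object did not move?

the green capsule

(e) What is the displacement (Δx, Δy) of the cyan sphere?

(-0.4, -0.4)

The cyan sphere started near (13.9, 2.3) and ended near (13.5, 1.9).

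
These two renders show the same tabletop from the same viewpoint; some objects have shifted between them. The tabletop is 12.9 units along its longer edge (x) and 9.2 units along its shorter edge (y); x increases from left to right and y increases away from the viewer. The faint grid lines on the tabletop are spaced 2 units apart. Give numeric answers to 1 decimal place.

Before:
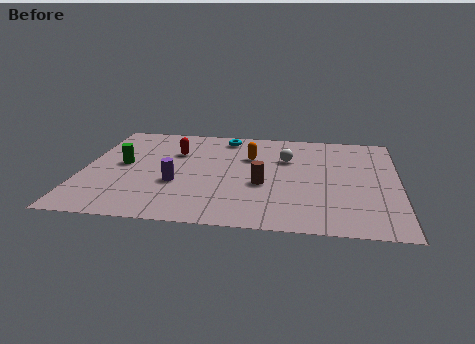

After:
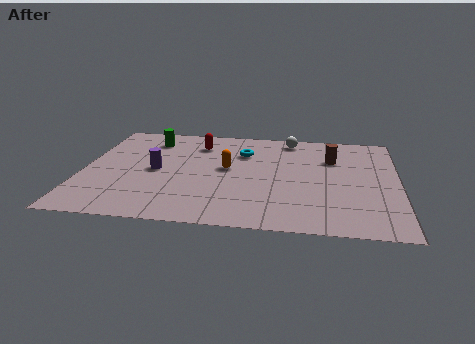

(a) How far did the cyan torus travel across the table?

1.6

The cyan torus was near (5.7, 8.0) before and (6.5, 6.6) after, so it travelled √(0.8² + 1.4²) ≈ 1.6 units.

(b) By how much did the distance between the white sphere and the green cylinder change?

-1.0

Before: roughly 6.8 units apart; after: 5.8. That's 1.0 units closer together.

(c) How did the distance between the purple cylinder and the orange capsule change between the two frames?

-1.1

They were about 4.0 units apart before and 2.9 after — 1.1 units closer together.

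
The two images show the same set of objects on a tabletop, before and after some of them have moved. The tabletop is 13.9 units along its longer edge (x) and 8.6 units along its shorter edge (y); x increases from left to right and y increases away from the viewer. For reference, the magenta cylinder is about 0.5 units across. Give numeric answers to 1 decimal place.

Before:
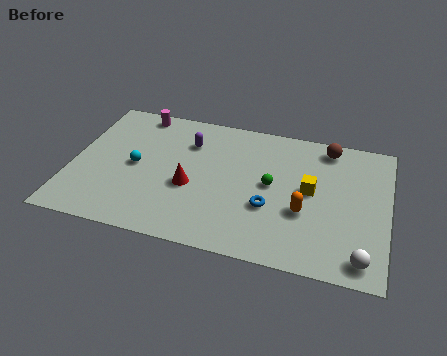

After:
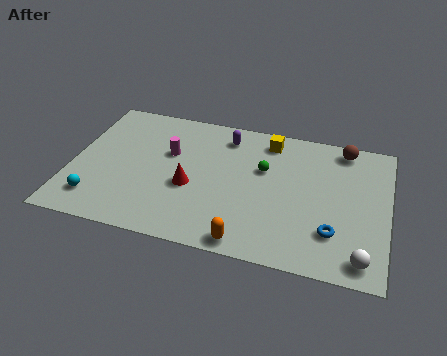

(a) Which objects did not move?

the red cone and the white sphere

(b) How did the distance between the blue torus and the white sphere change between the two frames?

-2.8

They were about 4.6 units apart before and 1.8 after — 2.8 units closer together.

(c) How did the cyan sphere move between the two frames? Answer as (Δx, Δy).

(-1.5, -2.5)

The cyan sphere started near (2.8, 4.2) and ended near (1.3, 1.7).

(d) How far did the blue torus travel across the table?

2.9

The blue torus moved from about (8.8, 3.1) to (11.6, 2.3), a distance of √(2.8² + 0.8²) ≈ 2.9.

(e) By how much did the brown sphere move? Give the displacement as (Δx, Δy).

(0.7, 0.1)

From the two frames, the brown sphere sits at roughly (11.1, 7.5) before and (11.8, 7.6) after.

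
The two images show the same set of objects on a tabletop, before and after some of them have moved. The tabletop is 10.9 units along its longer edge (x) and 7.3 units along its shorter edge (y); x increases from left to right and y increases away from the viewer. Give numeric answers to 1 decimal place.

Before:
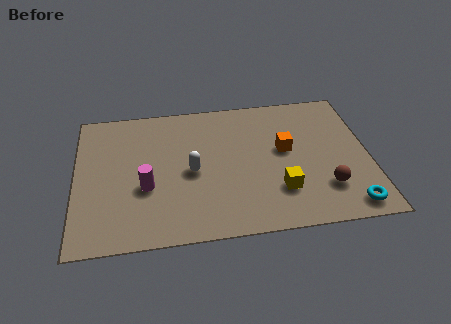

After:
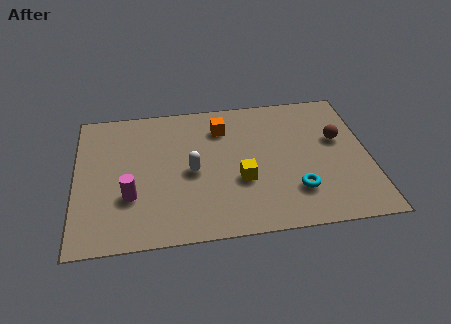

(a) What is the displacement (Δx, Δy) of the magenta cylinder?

(-0.6, -0.4)

From the two frames, the magenta cylinder sits at roughly (2.6, 2.8) before and (2.0, 2.4) after.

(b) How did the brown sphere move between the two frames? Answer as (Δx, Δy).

(0.6, 2.5)

The brown sphere was at about (9.2, 1.9) and moved to about (9.8, 4.4).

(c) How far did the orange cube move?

2.7

The orange cube moved from about (7.8, 4.1) to (5.5, 5.6), a distance of √(2.3² + 1.5²) ≈ 2.7.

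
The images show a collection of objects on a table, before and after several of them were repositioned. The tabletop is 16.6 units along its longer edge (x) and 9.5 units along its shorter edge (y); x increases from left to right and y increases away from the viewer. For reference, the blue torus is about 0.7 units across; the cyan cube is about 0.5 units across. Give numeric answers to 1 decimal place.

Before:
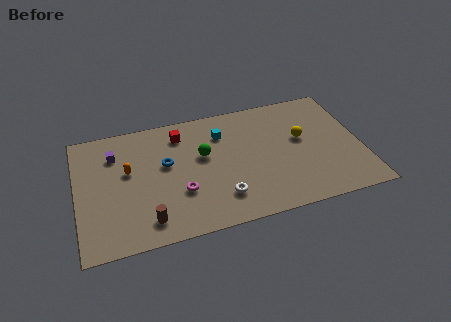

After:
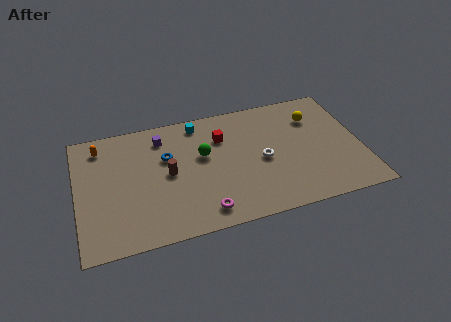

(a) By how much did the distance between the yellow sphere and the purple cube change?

-2.0

The distance was about 11.0 in the first image and 9.0 in the second, so they moved 2.0 units closer together.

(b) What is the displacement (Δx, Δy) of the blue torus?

(0.1, 0.5)

The blue torus was at about (5.2, 5.6) and moved to about (5.3, 6.1).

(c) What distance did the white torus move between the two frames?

3.4

The white torus was near (8.2, 2.2) before and (10.8, 4.4) after, so it travelled √(2.6² + 2.2²) ≈ 3.4 units.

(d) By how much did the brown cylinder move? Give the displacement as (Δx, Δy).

(1.4, 3.2)

The brown cylinder was at about (3.9, 1.6) and moved to about (5.3, 4.8).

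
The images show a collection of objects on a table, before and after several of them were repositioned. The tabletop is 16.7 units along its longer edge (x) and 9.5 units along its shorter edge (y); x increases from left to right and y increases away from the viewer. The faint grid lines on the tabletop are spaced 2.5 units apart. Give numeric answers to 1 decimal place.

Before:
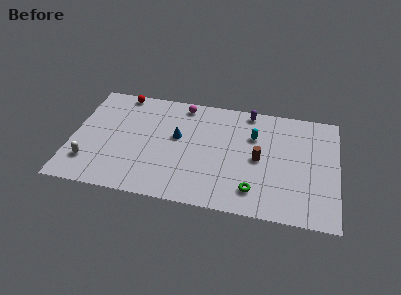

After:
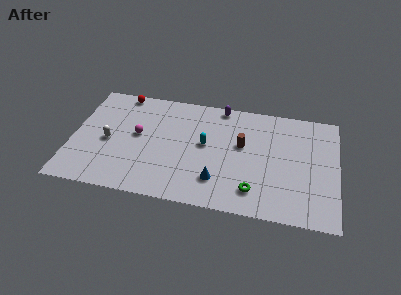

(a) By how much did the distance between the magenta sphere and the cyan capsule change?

-0.7

The distance was about 5.0 in the first image and 4.3 in the second, so they moved 0.7 units closer together.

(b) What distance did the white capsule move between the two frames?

2.3

The white capsule moved from about (1.2, 2.3) to (2.3, 4.3), a distance of √(1.1² + 2.0²) ≈ 2.3.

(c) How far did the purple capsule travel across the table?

1.8

From (11.0, 8.6) to (9.2, 8.7), the purple capsule covered √(1.8² + 0.1²) ≈ 1.8 units.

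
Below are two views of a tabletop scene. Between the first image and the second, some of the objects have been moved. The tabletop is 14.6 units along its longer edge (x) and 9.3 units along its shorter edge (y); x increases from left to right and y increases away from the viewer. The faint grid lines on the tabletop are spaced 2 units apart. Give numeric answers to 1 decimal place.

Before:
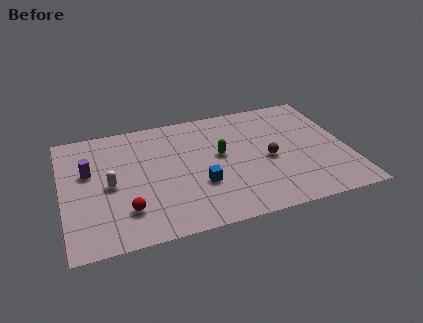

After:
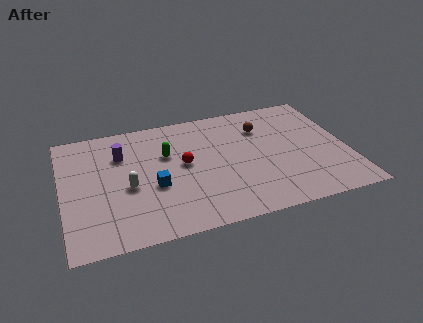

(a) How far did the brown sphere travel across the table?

2.6

The brown sphere moved from about (10.5, 4.2) to (10.4, 6.8), a distance of √(0.1² + 2.6²) ≈ 2.6.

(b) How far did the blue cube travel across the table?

2.4

The blue cube moved from about (6.9, 3.2) to (4.6, 3.7), a distance of √(2.3² + 0.5²) ≈ 2.4.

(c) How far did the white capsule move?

1.0

The white capsule was near (2.4, 4.4) before and (3.3, 4.0) after, so it travelled √(0.9² + 0.4²) ≈ 1.0 units.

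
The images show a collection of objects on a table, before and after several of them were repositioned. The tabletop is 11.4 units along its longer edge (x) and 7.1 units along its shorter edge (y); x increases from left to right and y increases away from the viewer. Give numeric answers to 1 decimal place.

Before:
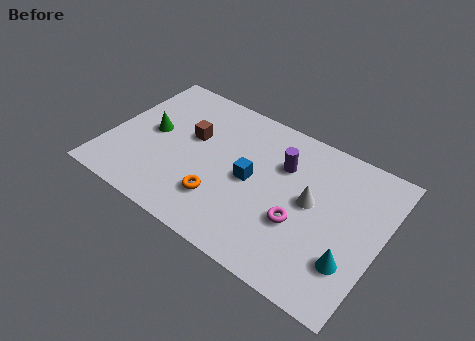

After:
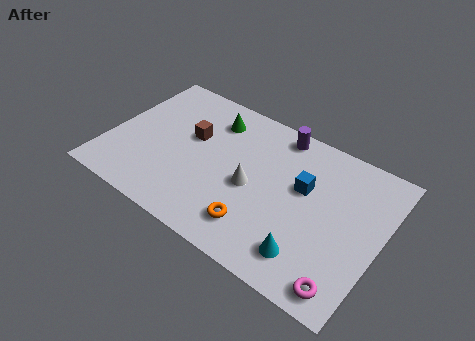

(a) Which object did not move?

the brown cube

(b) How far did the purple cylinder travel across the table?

1.5

The purple cylinder moved from about (7.1, 4.9) to (6.7, 6.3), a distance of √(0.4² + 1.4²) ≈ 1.5.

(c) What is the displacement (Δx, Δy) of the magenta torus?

(2.2, -1.7)

The magenta torus started near (8.2, 2.6) and ended near (10.4, 0.9).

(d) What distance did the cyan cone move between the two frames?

1.7

From (10.4, 2.0) to (8.8, 1.4), the cyan cone covered √(1.6² + 0.6²) ≈ 1.7 units.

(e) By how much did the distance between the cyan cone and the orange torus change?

-3.2

Before: roughly 5.4 units apart; after: 2.2. That's 3.2 units closer together.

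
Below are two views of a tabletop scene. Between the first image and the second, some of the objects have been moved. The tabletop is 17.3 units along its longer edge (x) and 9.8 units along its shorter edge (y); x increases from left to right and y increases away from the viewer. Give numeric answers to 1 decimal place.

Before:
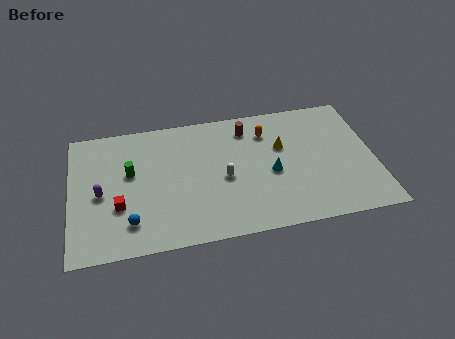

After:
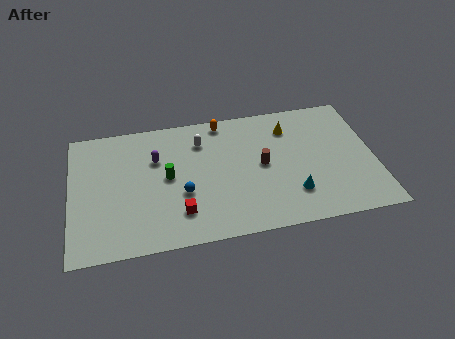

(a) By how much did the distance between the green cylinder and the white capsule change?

-2.4

Before: roughly 5.5 units apart; after: 3.1. That's 2.4 units closer together.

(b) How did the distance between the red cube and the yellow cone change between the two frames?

-1.4

Before: roughly 9.8 units apart; after: 8.4. That's 1.4 units closer together.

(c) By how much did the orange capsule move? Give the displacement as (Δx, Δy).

(-2.5, 1.3)

The orange capsule was at about (11.3, 7.5) and moved to about (8.8, 8.8).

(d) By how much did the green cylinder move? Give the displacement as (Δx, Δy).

(2.1, -0.7)

From the two frames, the green cylinder sits at roughly (3.4, 5.8) before and (5.5, 5.1) after.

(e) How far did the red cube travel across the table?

3.6

The red cube moved from about (2.7, 3.4) to (6.1, 2.3), a distance of √(3.4² + 1.1²) ≈ 3.6.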